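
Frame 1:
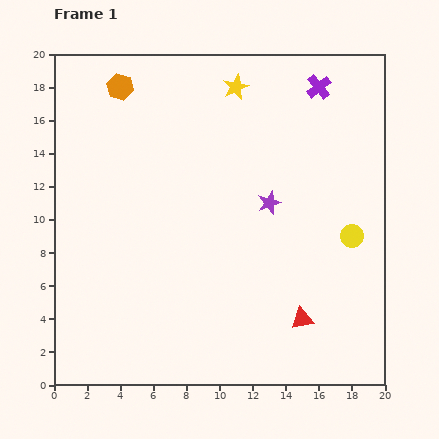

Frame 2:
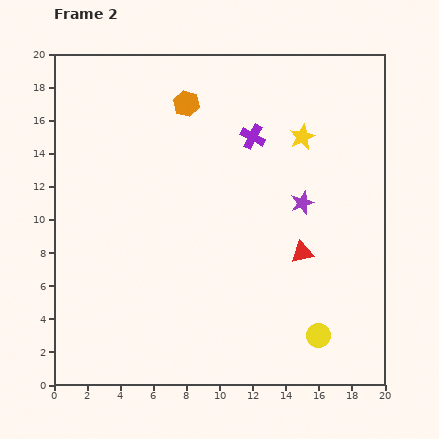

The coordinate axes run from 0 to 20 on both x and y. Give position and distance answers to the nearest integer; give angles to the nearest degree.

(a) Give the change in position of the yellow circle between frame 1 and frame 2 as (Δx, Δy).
(-2, -6)

The yellow circle was at (18, 9) in frame 1 and (16, 3) in frame 2.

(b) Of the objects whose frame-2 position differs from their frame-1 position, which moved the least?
the purple star

(moved 2)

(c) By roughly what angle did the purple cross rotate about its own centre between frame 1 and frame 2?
24° counter-clockwise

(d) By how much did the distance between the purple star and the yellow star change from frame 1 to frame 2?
-3

Distance in frame 1: 7. Distance in frame 2: 4.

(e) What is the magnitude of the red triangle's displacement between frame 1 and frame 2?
4

The red triangle moved from (15, 4) to (15, 8), a distance of √(0² + 4²) ≈ 4.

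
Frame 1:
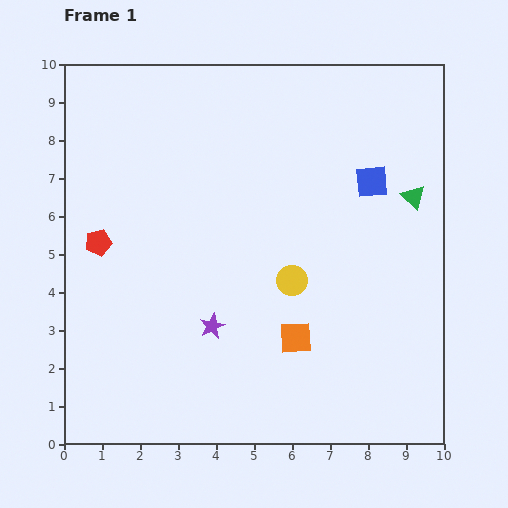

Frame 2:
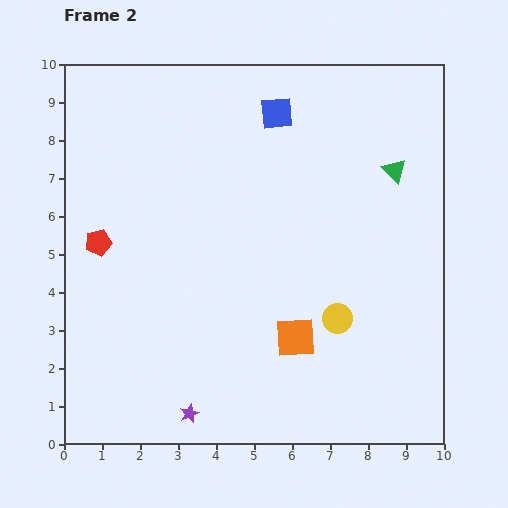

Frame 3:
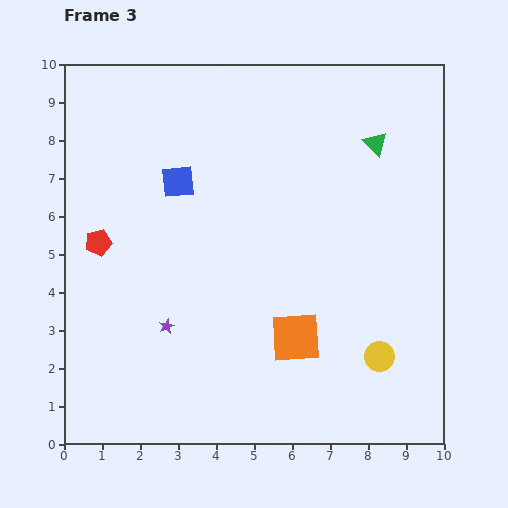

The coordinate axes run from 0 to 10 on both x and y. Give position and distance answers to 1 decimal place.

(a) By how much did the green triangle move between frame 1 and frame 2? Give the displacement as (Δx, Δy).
(-0.5, 0.7)

The green triangle was at (9.2, 6.5) in frame 1 and (8.7, 7.2) in frame 2.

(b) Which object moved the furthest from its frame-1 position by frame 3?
the blue square

(moved 5.1; next 3.0)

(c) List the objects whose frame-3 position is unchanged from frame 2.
the orange square, the red pentagon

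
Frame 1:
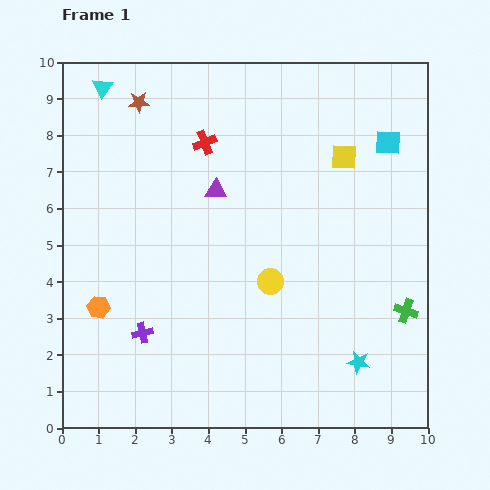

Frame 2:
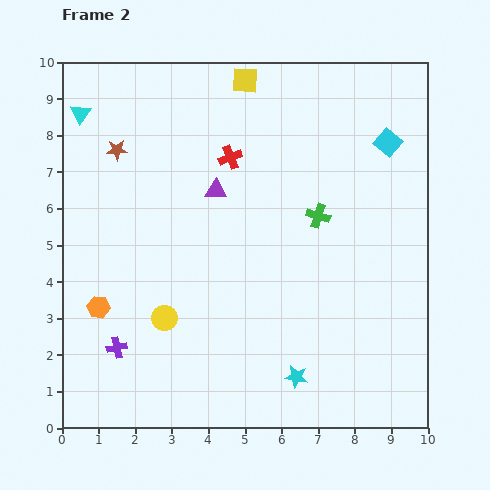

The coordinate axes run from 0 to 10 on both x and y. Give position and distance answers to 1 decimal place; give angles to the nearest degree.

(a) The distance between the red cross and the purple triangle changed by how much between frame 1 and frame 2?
-0.3

Distance in frame 1: 1.3. Distance in frame 2: 1.0.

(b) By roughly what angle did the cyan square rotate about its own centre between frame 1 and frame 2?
37° clockwise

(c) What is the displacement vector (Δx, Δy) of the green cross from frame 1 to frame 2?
(-2.4, 2.6)

The green cross was at (9.4, 3.2) in frame 1 and (7.0, 5.8) in frame 2.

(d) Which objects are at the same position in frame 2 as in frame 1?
the cyan square, the purple triangle, the orange hexagon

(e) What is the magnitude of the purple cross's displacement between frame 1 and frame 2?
0.8

The purple cross moved from (2.2, 2.6) to (1.5, 2.2), a distance of √(0.7² + 0.4²) ≈ 0.8.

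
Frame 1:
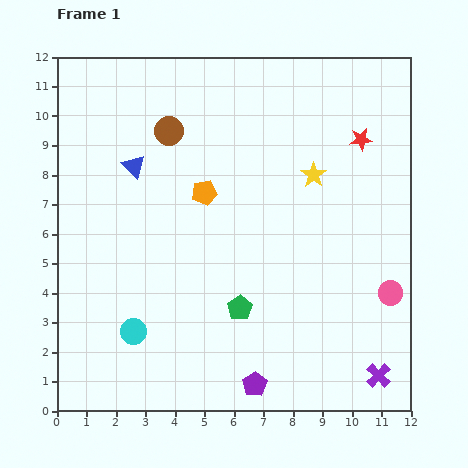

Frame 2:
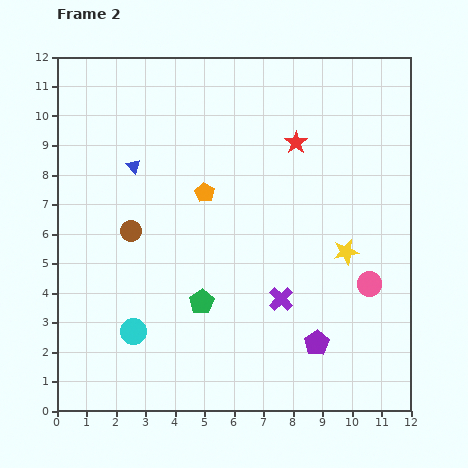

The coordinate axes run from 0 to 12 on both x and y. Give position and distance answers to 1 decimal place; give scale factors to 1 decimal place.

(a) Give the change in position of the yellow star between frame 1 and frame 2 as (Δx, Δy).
(1.1, -2.6)

The yellow star was at (8.7, 8.0) in frame 1 and (9.8, 5.4) in frame 2.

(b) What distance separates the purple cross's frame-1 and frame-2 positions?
4.2

The purple cross moved from (10.9, 1.2) to (7.6, 3.8), a distance of √(3.3² + 2.6²) ≈ 4.2.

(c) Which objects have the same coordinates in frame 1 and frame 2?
the orange pentagon, the cyan circle, the blue triangle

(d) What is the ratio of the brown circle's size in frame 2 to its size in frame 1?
0.7×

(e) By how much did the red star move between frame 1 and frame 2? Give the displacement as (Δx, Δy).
(-2.2, -0.1)

The red star was at (10.3, 9.2) in frame 1 and (8.1, 9.1) in frame 2.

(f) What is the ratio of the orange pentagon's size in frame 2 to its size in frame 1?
0.8×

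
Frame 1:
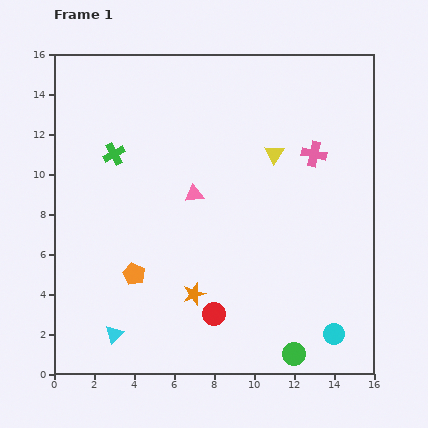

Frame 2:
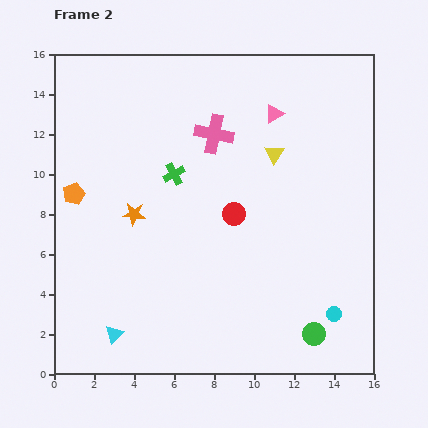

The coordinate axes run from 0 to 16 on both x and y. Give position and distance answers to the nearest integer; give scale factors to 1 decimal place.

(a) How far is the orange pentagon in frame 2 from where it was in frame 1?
5

The orange pentagon moved from (4, 5) to (1, 9), a distance of √(3² + 4²) ≈ 5.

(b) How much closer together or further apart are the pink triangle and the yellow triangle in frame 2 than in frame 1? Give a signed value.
-2

Distance in frame 1: 4. Distance in frame 2: 2.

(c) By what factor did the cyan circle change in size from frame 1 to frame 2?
0.7×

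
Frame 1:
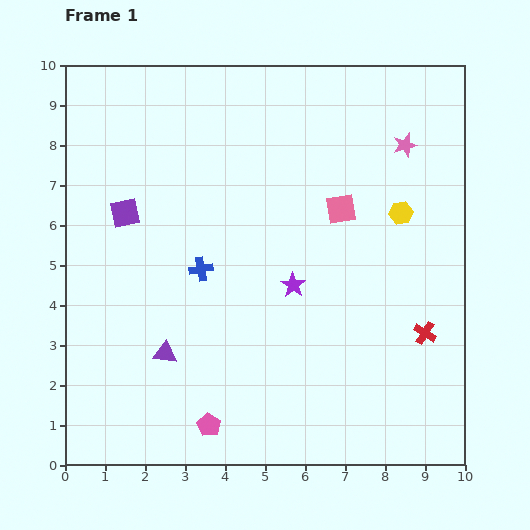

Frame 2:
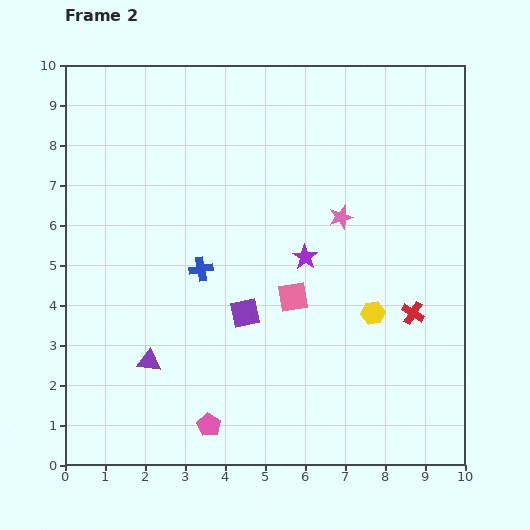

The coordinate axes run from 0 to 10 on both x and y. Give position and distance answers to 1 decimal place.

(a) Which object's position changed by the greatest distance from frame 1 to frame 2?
the purple square

(moved 3.9; next 2.6)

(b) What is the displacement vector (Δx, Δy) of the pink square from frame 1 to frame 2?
(-1.2, -2.2)

The pink square was at (6.9, 6.4) in frame 1 and (5.7, 4.2) in frame 2.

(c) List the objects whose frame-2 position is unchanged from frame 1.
the blue cross, the pink pentagon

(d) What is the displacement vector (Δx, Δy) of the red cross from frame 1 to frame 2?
(-0.3, 0.5)

The red cross was at (9.0, 3.3) in frame 1 and (8.7, 3.8) in frame 2.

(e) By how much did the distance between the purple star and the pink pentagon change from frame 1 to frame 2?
+0.7

Distance in frame 1: 4.1. Distance in frame 2: 4.8.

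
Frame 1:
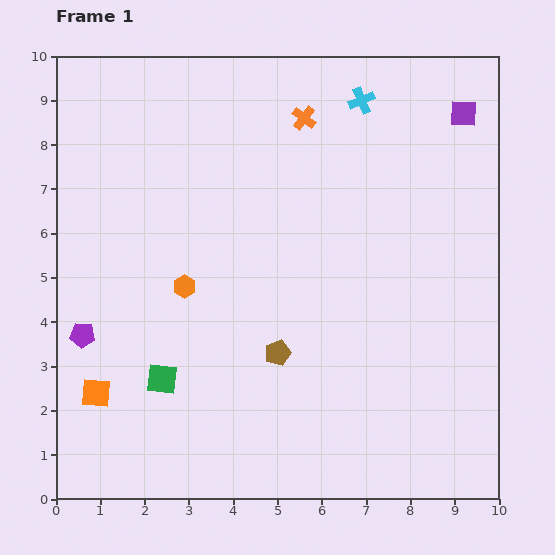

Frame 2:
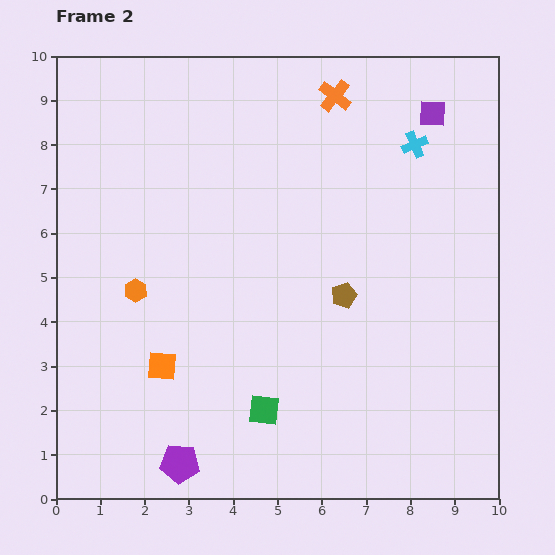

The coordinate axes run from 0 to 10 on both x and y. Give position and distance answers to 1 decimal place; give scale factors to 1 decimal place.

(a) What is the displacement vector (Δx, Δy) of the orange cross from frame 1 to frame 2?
(0.7, 0.5)

The orange cross was at (5.6, 8.6) in frame 1 and (6.3, 9.1) in frame 2.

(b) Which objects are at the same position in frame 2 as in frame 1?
none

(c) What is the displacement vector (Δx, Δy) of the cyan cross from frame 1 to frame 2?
(1.2, -1.0)

The cyan cross was at (6.9, 9.0) in frame 1 and (8.1, 8.0) in frame 2.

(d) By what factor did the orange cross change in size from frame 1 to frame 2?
1.4×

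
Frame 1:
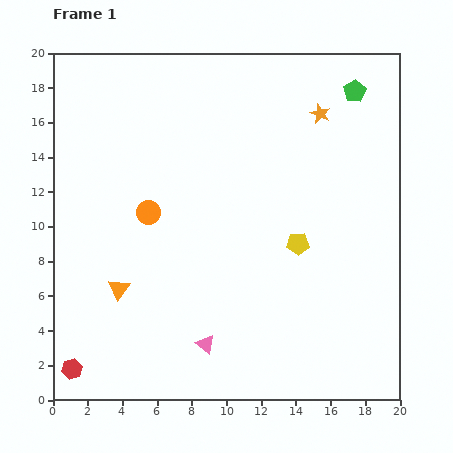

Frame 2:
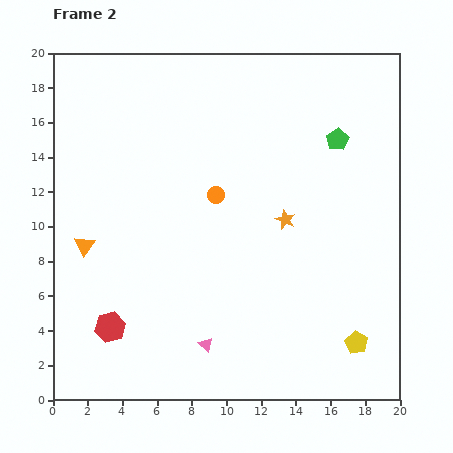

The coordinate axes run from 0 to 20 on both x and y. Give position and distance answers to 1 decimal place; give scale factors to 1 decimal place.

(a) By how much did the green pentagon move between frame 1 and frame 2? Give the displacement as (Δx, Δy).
(-1.0, -2.8)

The green pentagon was at (17.4, 17.8) in frame 1 and (16.4, 15.0) in frame 2.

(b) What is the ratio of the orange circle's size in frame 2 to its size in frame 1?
0.7×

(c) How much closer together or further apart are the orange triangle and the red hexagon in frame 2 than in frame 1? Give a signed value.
-0.4

Distance in frame 1: 5.3. Distance in frame 2: 4.9.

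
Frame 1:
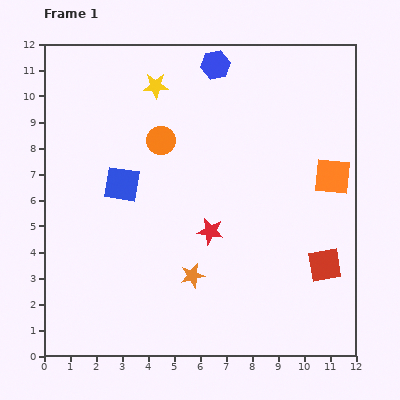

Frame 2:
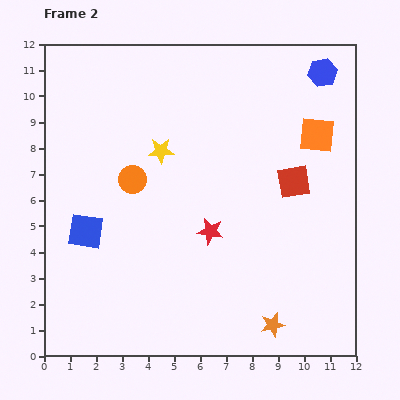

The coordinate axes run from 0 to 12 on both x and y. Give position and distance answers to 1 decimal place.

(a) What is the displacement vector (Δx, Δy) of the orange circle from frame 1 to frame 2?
(-1.1, -1.5)

The orange circle was at (4.5, 8.3) in frame 1 and (3.4, 6.8) in frame 2.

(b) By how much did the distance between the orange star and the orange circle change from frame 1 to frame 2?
+2.5

Distance in frame 1: 5.3. Distance in frame 2: 7.8.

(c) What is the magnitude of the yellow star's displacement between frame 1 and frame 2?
2.5

The yellow star moved from (4.3, 10.4) to (4.5, 7.9), a distance of √(0.2² + 2.5²) ≈ 2.5.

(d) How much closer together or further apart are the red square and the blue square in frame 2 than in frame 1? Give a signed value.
-0.2

Distance in frame 1: 8.4. Distance in frame 2: 8.2.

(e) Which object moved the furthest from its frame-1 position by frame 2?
the blue hexagon

(moved 4.1; next 3.6)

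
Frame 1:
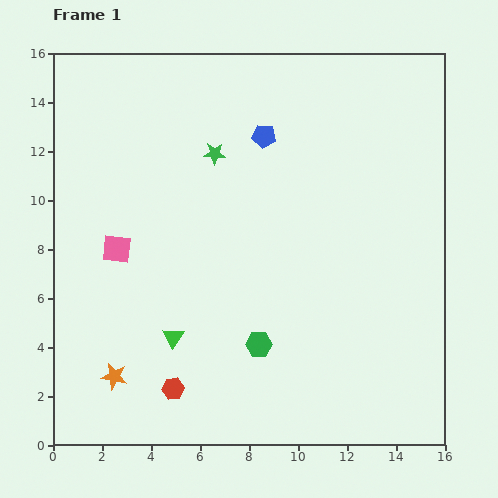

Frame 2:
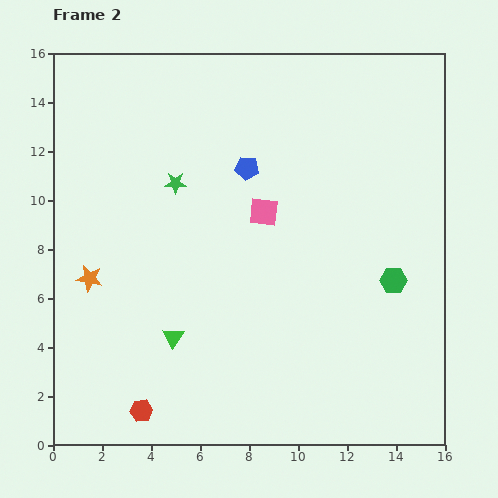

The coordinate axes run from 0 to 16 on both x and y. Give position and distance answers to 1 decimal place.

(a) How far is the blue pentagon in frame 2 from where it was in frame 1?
1.5

The blue pentagon moved from (8.6, 12.6) to (7.9, 11.3), a distance of √(0.7² + 1.3²) ≈ 1.5.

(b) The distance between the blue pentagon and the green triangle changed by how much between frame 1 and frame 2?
-1.5

Distance in frame 1: 9.0. Distance in frame 2: 7.5.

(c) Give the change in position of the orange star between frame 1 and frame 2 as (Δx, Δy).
(-1.0, 4.0)

The orange star was at (2.5, 2.8) in frame 1 and (1.5, 6.8) in frame 2.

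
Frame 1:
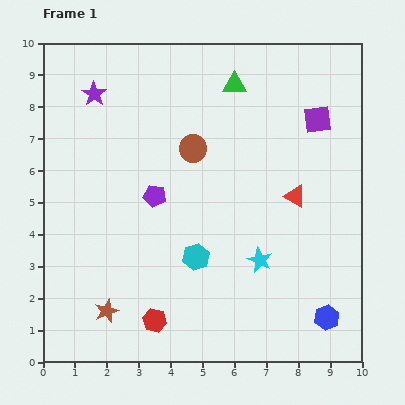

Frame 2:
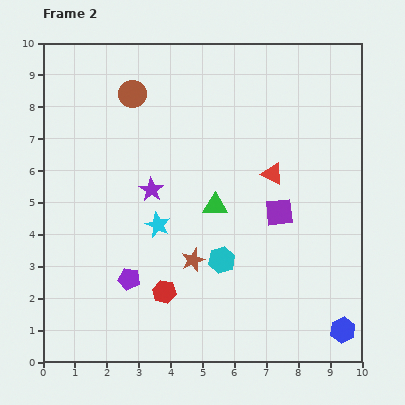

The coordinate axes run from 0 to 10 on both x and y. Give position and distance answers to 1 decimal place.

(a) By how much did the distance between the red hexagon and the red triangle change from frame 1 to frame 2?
-0.9

Distance in frame 1: 5.9. Distance in frame 2: 5.0.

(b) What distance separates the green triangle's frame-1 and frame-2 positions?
3.8

The green triangle moved from (6.0, 8.7) to (5.4, 4.9), a distance of √(0.6² + 3.8²) ≈ 3.8.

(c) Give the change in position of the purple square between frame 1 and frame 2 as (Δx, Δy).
(-1.2, -2.9)

The purple square was at (8.6, 7.6) in frame 1 and (7.4, 4.7) in frame 2.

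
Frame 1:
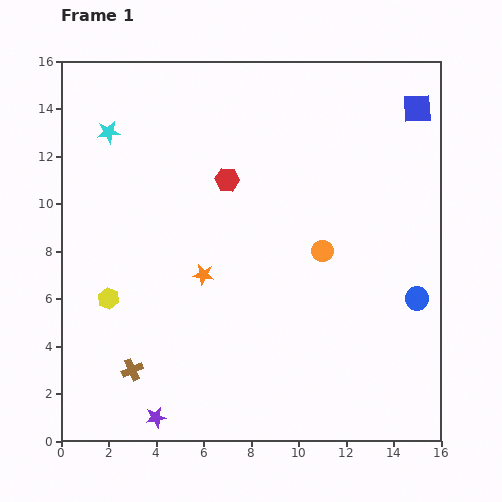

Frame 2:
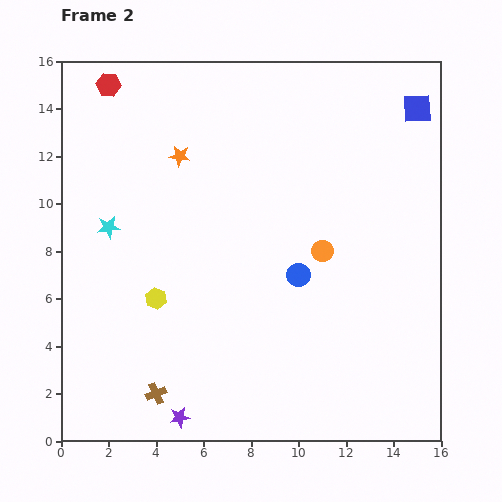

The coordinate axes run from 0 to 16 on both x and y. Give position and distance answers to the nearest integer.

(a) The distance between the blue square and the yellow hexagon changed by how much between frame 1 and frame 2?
-1

Distance in frame 1: 15. Distance in frame 2: 14.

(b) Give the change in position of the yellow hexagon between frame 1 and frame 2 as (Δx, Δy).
(2, 0)

The yellow hexagon was at (2, 6) in frame 1 and (4, 6) in frame 2.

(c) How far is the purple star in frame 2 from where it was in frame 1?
1

The purple star moved from (4, 1) to (5, 1), a distance of √(1² + 0²) ≈ 1.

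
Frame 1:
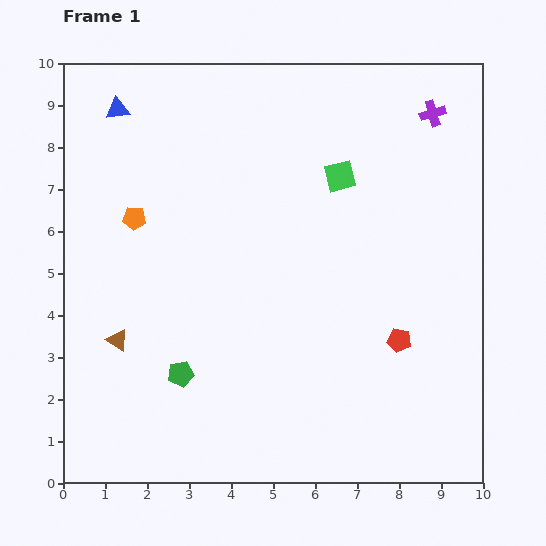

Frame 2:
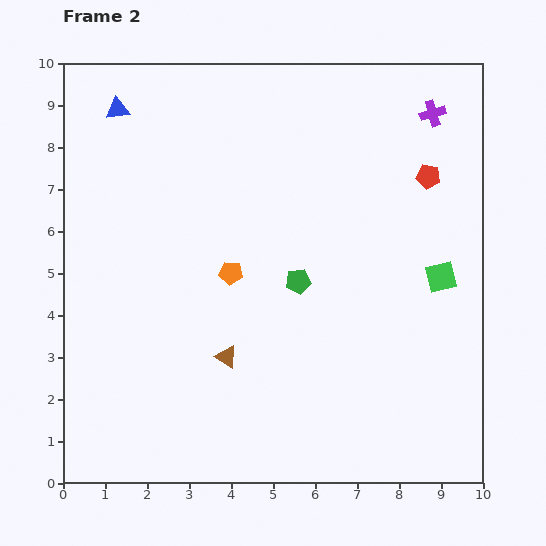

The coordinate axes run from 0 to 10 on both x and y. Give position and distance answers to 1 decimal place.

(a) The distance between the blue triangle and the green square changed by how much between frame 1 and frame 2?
+3.2

Distance in frame 1: 5.5. Distance in frame 2: 8.7.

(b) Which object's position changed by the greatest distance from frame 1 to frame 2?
the red pentagon

(moved 4.0; next 3.6)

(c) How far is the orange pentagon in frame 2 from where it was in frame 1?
2.6

The orange pentagon moved from (1.7, 6.3) to (4.0, 5.0), a distance of √(2.3² + 1.3²) ≈ 2.6.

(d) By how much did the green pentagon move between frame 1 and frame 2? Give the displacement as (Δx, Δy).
(2.8, 2.2)

The green pentagon was at (2.8, 2.6) in frame 1 and (5.6, 4.8) in frame 2.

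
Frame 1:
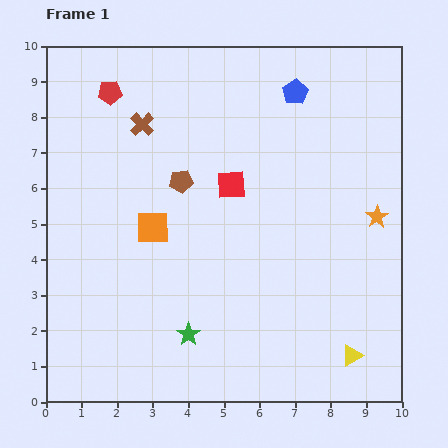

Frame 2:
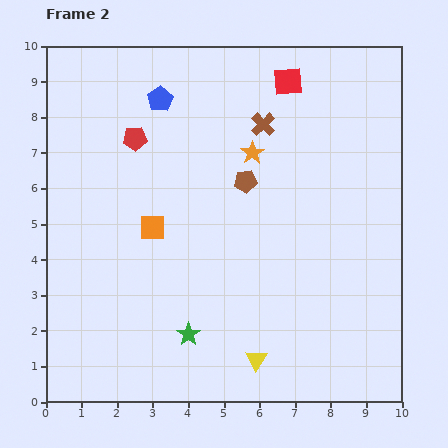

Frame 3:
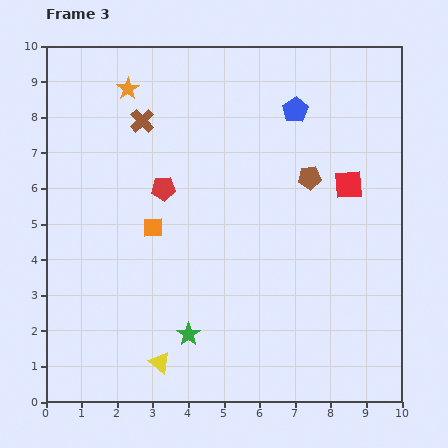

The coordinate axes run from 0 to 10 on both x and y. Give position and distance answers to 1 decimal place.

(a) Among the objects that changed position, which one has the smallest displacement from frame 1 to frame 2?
the red pentagon

(moved 1.5)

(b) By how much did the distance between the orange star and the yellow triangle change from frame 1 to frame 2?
+1.8

Distance in frame 1: 4.0. Distance in frame 2: 5.8.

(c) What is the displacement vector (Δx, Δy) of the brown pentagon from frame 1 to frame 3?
(3.6, 0.1)

The brown pentagon was at (3.8, 6.2) in frame 1 and (7.4, 6.3) in frame 3.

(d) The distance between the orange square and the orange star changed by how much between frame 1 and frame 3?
-2.3

Distance in frame 1: 6.3. Distance in frame 3: 4.0.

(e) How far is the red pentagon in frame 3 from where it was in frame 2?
1.6

The red pentagon moved from (2.5, 7.4) to (3.3, 6.0), a distance of √(0.8² + 1.4²) ≈ 1.6.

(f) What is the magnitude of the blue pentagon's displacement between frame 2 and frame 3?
3.8

The blue pentagon moved from (3.2, 8.5) to (7.0, 8.2), a distance of √(3.8² + 0.3²) ≈ 3.8.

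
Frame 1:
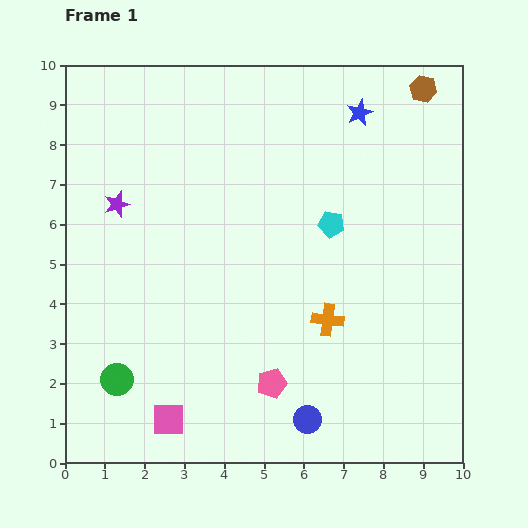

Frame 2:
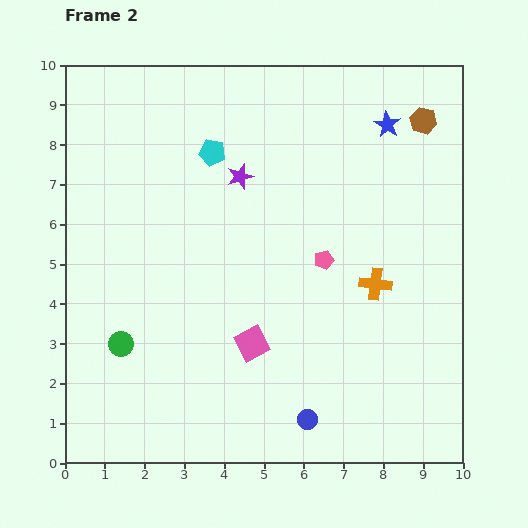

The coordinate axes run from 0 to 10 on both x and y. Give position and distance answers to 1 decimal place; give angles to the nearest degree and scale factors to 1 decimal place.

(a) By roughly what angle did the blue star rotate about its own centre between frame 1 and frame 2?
18° counter-clockwise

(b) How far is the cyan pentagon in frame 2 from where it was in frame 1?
3.5

The cyan pentagon moved from (6.7, 6.0) to (3.7, 7.8), a distance of √(3.0² + 1.8²) ≈ 3.5.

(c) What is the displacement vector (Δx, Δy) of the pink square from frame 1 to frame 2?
(2.1, 1.9)

The pink square was at (2.6, 1.1) in frame 1 and (4.7, 3.0) in frame 2.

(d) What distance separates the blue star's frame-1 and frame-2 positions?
0.8

The blue star moved from (7.4, 8.8) to (8.1, 8.5), a distance of √(0.7² + 0.3²) ≈ 0.8.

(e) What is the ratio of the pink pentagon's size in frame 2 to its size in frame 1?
0.6×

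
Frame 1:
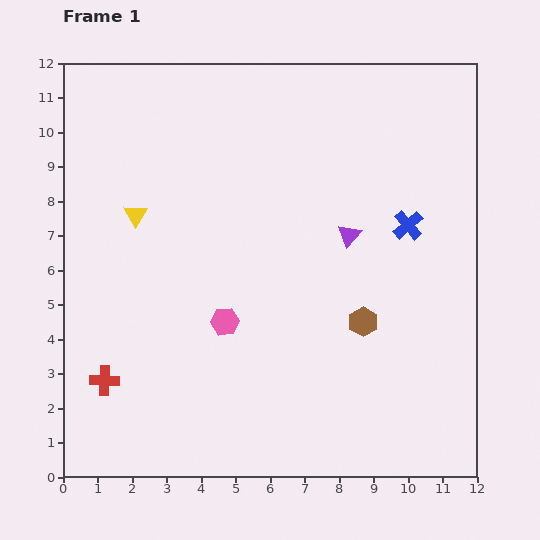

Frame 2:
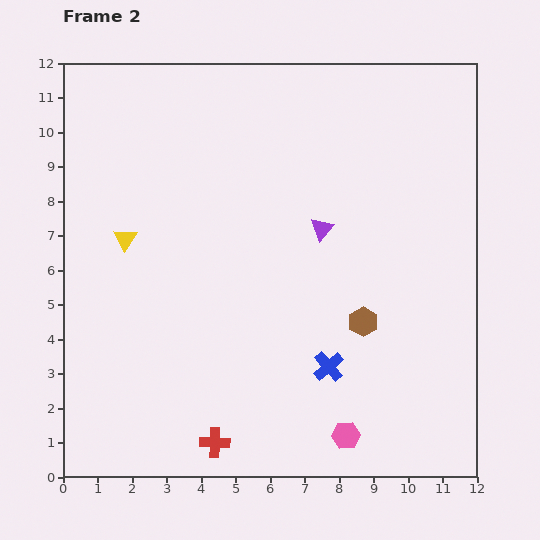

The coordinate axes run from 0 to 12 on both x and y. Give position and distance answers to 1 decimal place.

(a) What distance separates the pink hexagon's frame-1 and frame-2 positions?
4.8

The pink hexagon moved from (4.7, 4.5) to (8.2, 1.2), a distance of √(3.5² + 3.3²) ≈ 4.8.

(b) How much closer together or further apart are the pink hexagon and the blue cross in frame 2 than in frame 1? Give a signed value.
-3.9

Distance in frame 1: 6.0. Distance in frame 2: 2.1.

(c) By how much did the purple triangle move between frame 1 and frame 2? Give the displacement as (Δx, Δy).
(-0.8, 0.2)

The purple triangle was at (8.3, 7.0) in frame 1 and (7.5, 7.2) in frame 2.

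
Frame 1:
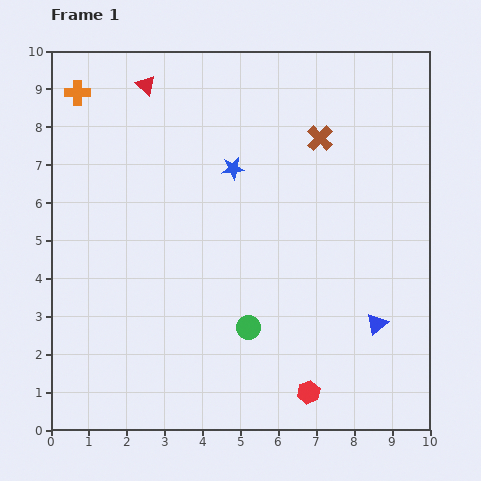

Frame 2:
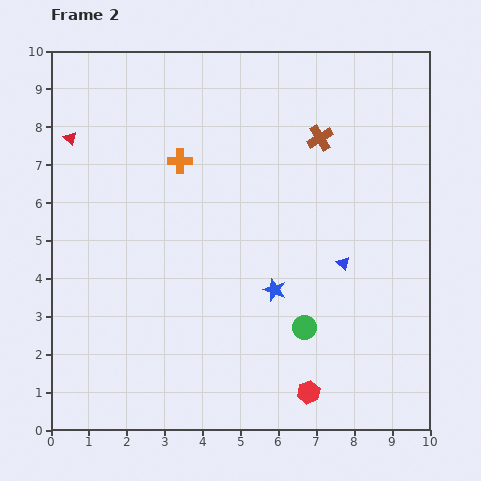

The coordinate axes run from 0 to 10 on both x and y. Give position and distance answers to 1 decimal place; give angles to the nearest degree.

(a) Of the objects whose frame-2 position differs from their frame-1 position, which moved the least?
the green circle

(moved 1.5)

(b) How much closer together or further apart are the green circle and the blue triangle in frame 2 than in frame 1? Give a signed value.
-1.4

Distance in frame 1: 3.4. Distance in frame 2: 2.0.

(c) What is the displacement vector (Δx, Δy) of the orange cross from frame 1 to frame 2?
(2.7, -1.8)

The orange cross was at (0.7, 8.9) in frame 1 and (3.4, 7.1) in frame 2.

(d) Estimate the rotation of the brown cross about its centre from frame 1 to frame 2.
15° clockwise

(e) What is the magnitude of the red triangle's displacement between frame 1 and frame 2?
2.4

The red triangle moved from (2.5, 9.1) to (0.5, 7.7), a distance of √(2.0² + 1.4²) ≈ 2.4.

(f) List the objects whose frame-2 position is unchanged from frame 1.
the red hexagon, the brown cross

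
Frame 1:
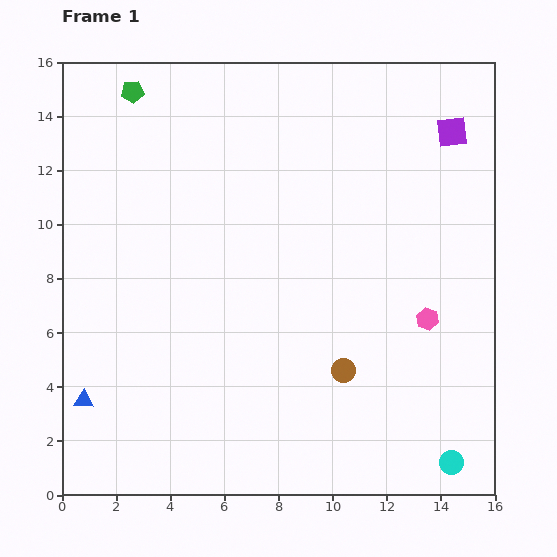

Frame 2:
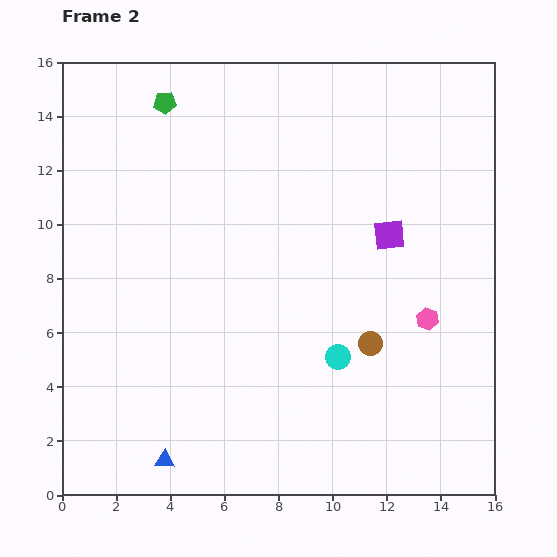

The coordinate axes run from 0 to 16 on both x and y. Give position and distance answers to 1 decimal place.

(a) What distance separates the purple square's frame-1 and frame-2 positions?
4.4

The purple square moved from (14.4, 13.4) to (12.1, 9.6), a distance of √(2.3² + 3.8²) ≈ 4.4.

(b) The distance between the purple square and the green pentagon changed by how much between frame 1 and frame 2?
-2.3

Distance in frame 1: 11.9. Distance in frame 2: 9.6.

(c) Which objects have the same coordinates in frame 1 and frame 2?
the pink hexagon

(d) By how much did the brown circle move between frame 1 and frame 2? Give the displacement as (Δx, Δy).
(1.0, 1.0)

The brown circle was at (10.4, 4.6) in frame 1 and (11.4, 5.6) in frame 2.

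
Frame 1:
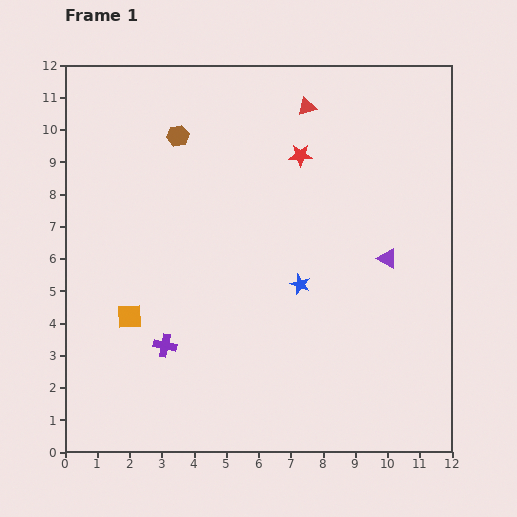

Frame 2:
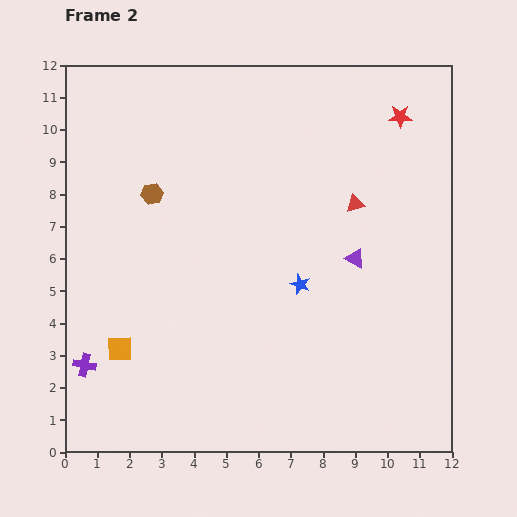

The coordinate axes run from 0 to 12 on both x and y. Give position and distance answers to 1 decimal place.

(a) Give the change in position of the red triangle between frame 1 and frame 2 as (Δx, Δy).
(1.5, -3.0)

The red triangle was at (7.5, 10.7) in frame 1 and (9.0, 7.7) in frame 2.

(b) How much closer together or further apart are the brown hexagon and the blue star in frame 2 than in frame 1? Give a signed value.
-0.6

Distance in frame 1: 6.0. Distance in frame 2: 5.4.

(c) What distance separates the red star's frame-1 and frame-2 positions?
3.3

The red star moved from (7.3, 9.2) to (10.4, 10.4), a distance of √(3.1² + 1.2²) ≈ 3.3.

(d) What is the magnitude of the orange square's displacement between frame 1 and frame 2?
1.0

The orange square moved from (2.0, 4.2) to (1.7, 3.2), a distance of √(0.3² + 1.0²) ≈ 1.0.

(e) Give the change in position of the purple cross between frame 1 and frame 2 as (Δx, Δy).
(-2.5, -0.6)

The purple cross was at (3.1, 3.3) in frame 1 and (0.6, 2.7) in frame 2.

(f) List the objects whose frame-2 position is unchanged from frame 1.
the blue star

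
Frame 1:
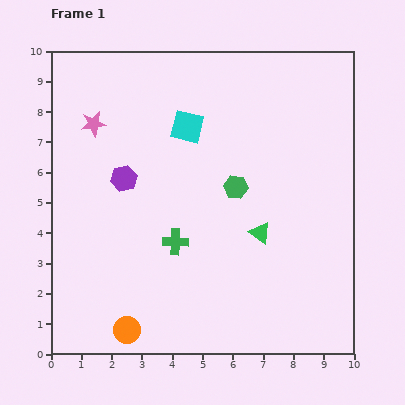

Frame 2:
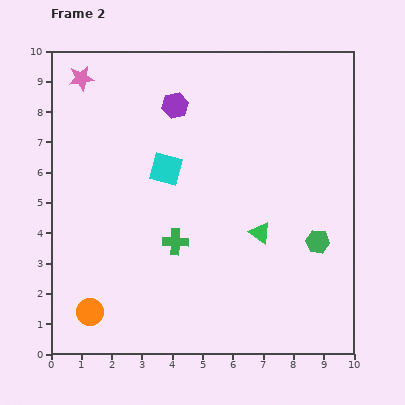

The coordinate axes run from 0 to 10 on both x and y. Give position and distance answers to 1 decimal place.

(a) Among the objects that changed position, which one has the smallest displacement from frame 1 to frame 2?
the orange circle

(moved 1.3)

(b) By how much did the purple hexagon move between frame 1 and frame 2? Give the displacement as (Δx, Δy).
(1.7, 2.4)

The purple hexagon was at (2.4, 5.8) in frame 1 and (4.1, 8.2) in frame 2.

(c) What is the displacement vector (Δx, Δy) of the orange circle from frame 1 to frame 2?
(-1.2, 0.6)

The orange circle was at (2.5, 0.8) in frame 1 and (1.3, 1.4) in frame 2.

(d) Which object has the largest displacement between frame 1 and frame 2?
the green hexagon

(moved 3.2; next 2.9)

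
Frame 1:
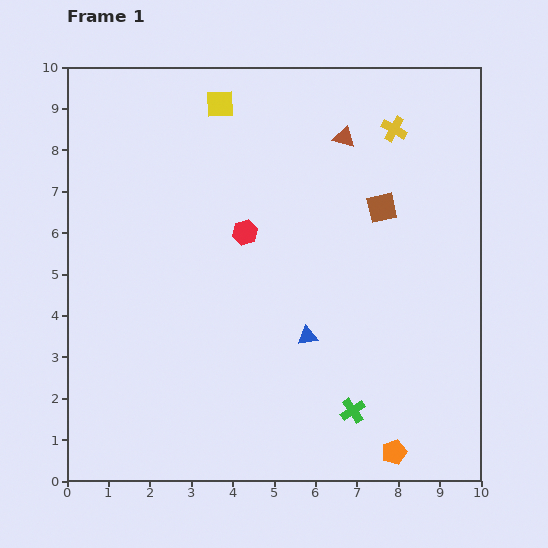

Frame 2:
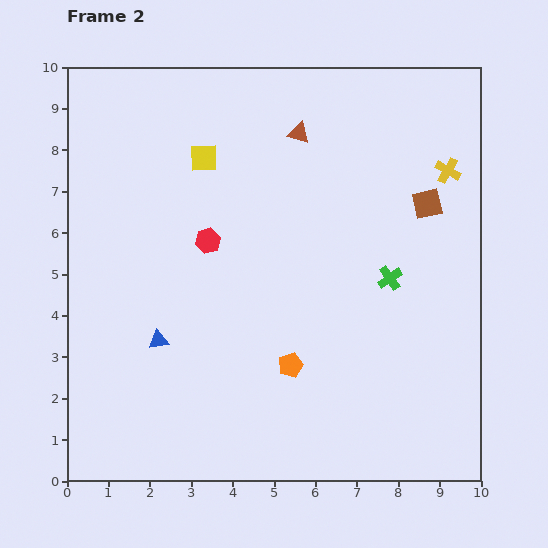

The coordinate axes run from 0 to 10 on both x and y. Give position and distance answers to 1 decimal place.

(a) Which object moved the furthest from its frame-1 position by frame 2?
the blue triangle

(moved 3.6; next 3.3)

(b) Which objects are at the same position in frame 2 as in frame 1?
none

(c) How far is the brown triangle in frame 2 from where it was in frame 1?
1.1

The brown triangle moved from (6.7, 8.3) to (5.6, 8.4), a distance of √(1.1² + 0.1²) ≈ 1.1.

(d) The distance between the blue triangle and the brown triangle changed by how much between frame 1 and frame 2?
+1.1

Distance in frame 1: 4.9. Distance in frame 2: 6.0.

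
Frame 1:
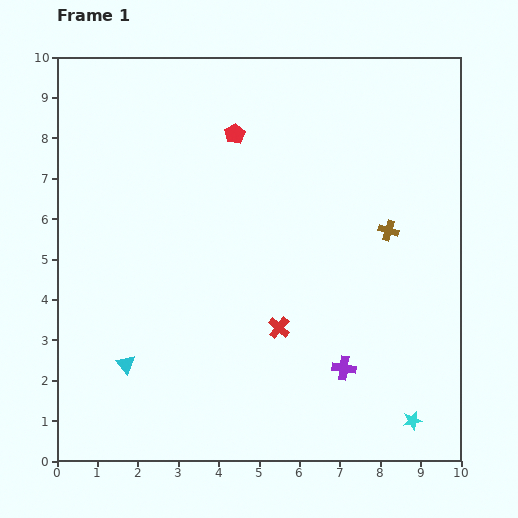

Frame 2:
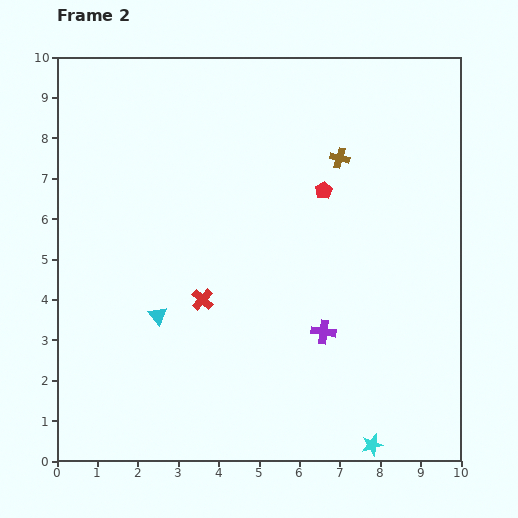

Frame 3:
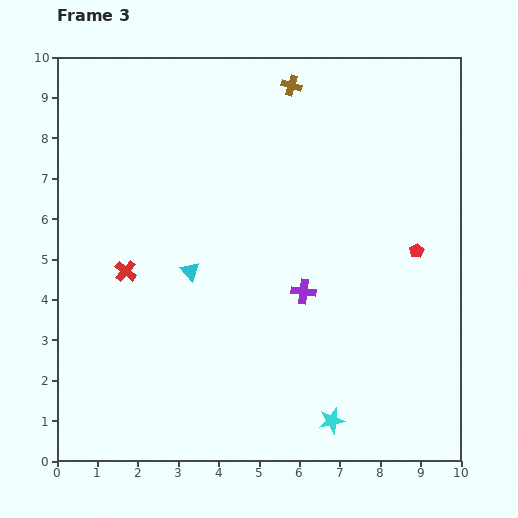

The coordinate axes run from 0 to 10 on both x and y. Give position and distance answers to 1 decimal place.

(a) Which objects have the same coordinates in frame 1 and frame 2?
none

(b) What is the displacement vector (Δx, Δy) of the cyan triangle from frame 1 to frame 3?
(1.6, 2.3)

The cyan triangle was at (1.7, 2.4) in frame 1 and (3.3, 4.7) in frame 3.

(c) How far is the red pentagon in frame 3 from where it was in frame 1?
5.4

The red pentagon moved from (4.4, 8.1) to (8.9, 5.2), a distance of √(4.5² + 2.9²) ≈ 5.4.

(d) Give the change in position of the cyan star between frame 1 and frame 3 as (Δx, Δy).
(-2.0, 0.0)

The cyan star was at (8.8, 1.0) in frame 1 and (6.8, 1.0) in frame 3.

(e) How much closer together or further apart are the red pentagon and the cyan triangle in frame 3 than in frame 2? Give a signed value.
+0.5

Distance in frame 2: 5.1. Distance in frame 3: 5.6.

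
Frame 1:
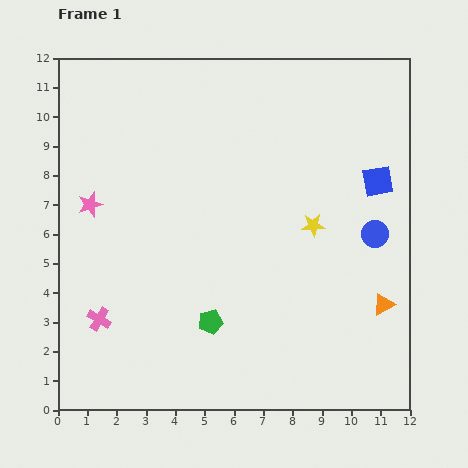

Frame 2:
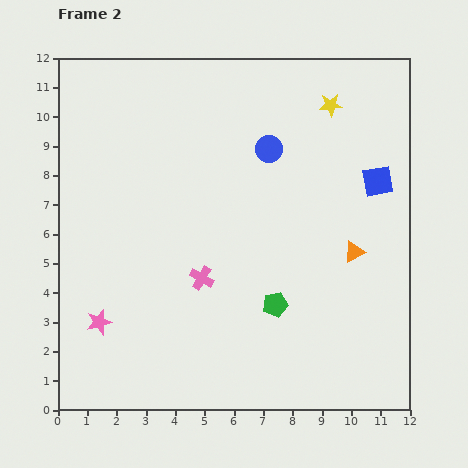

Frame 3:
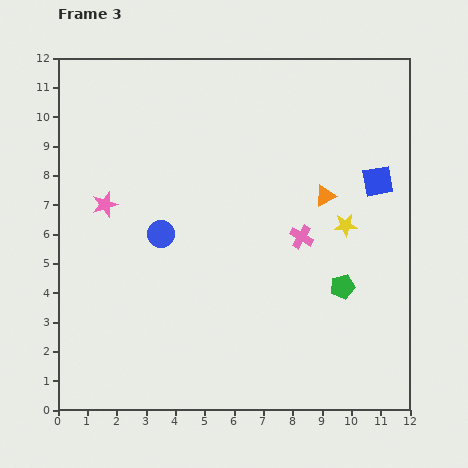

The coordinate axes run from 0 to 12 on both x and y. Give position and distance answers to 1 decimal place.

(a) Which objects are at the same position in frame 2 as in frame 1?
the blue square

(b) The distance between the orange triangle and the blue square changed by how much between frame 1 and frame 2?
-1.7

Distance in frame 1: 4.2. Distance in frame 2: 2.5.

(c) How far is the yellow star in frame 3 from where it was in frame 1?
1.1

The yellow star moved from (8.7, 6.3) to (9.8, 6.3), a distance of √(1.1² + 0.0²) ≈ 1.1.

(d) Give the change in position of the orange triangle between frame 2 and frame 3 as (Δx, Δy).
(-1.0, 1.9)

The orange triangle was at (10.1, 5.4) in frame 2 and (9.1, 7.3) in frame 3.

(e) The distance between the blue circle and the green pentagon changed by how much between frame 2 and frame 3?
+1.2

Distance in frame 2: 5.3. Distance in frame 3: 6.5.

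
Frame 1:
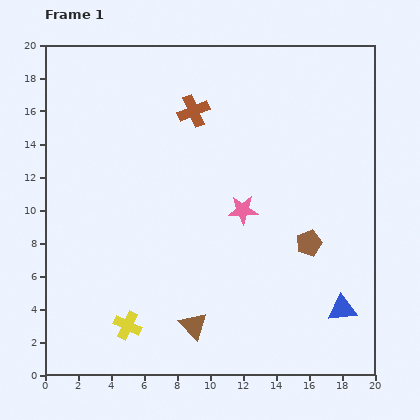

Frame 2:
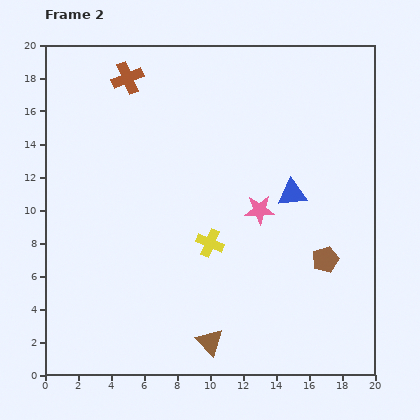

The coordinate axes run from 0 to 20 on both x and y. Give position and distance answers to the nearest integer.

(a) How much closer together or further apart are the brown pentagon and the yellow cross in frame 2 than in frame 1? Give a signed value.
-5

Distance in frame 1: 12. Distance in frame 2: 7.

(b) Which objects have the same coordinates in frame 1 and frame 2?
none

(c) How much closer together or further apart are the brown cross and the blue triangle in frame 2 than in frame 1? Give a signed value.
-3

Distance in frame 1: 15. Distance in frame 2: 12.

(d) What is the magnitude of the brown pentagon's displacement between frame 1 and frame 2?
1

The brown pentagon moved from (16, 8) to (17, 7), a distance of √(1² + 1²) ≈ 1.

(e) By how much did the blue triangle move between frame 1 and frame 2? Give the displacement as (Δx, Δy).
(-3, 7)

The blue triangle was at (18, 4) in frame 1 and (15, 11) in frame 2.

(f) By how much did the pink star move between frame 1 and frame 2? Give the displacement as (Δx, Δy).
(1, 0)

The pink star was at (12, 10) in frame 1 and (13, 10) in frame 2.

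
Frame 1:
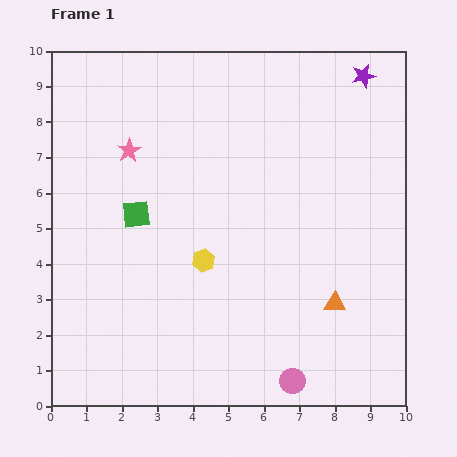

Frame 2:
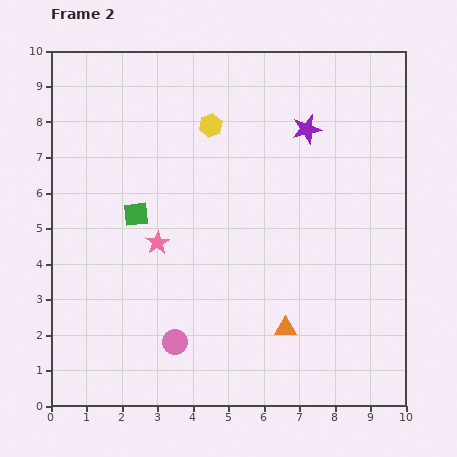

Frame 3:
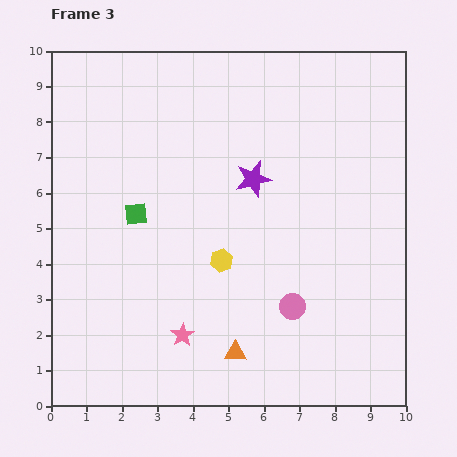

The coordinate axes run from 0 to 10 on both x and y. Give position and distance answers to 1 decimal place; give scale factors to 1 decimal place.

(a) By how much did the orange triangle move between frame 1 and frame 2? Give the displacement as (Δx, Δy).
(-1.4, -0.7)

The orange triangle was at (8.0, 2.9) in frame 1 and (6.6, 2.2) in frame 2.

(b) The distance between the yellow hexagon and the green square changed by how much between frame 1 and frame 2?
+1.0

Distance in frame 1: 2.3. Distance in frame 2: 3.3.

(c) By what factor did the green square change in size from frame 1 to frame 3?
0.8×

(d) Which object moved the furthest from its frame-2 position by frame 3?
the yellow hexagon

(moved 3.8; next 3.4)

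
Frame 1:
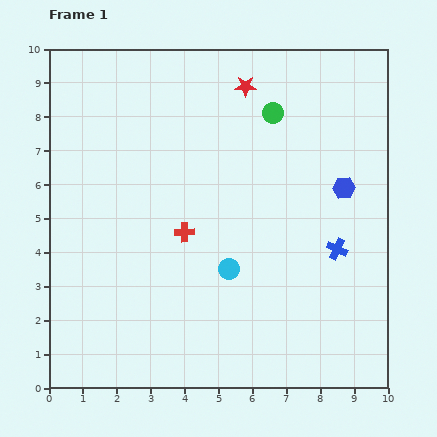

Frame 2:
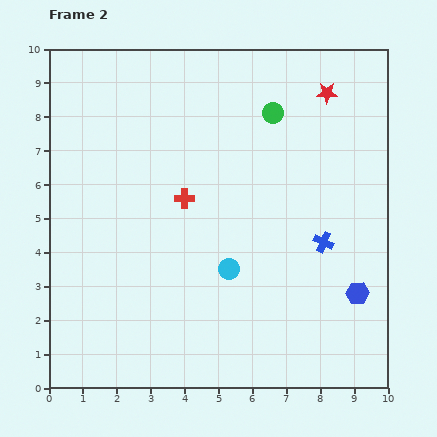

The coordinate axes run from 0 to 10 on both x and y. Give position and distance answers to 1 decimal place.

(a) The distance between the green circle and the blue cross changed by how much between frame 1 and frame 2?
-0.3

Distance in frame 1: 4.4. Distance in frame 2: 4.1.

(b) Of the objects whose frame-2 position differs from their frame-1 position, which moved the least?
the blue cross

(moved 0.4)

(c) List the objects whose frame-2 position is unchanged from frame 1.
the green circle, the cyan circle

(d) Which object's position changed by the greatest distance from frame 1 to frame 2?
the blue hexagon

(moved 3.1; next 2.4)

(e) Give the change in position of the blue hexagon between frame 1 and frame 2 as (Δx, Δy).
(0.4, -3.1)

The blue hexagon was at (8.7, 5.9) in frame 1 and (9.1, 2.8) in frame 2.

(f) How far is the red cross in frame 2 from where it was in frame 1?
1.0

The red cross moved from (4.0, 4.6) to (4.0, 5.6), a distance of √(0.0² + 1.0²) ≈ 1.0.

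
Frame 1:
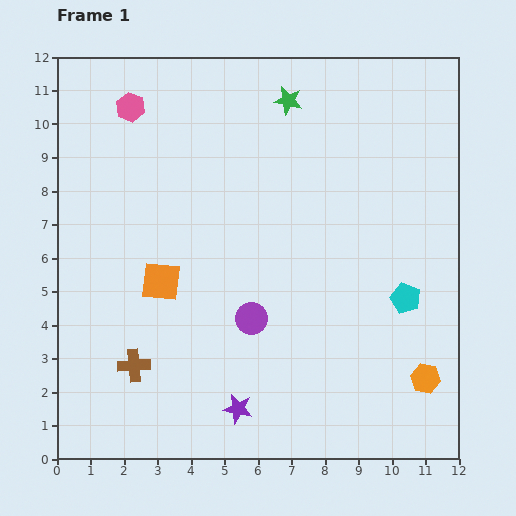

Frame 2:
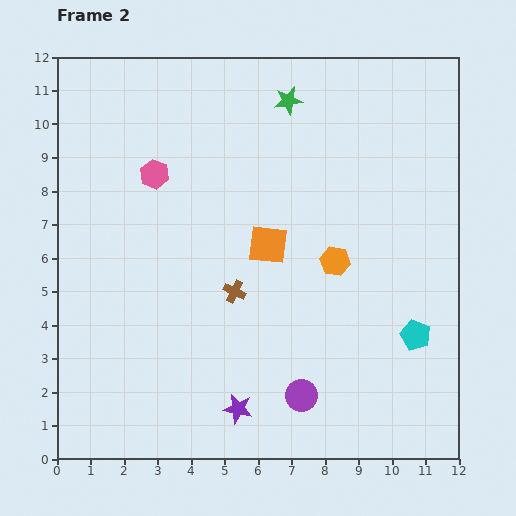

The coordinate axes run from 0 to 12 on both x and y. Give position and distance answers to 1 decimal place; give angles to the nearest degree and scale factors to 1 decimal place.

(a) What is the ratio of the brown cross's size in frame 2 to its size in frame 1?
0.7×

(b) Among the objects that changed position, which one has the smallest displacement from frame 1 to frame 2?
the cyan pentagon

(moved 1.1)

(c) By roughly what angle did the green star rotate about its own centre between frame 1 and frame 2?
22° counter-clockwise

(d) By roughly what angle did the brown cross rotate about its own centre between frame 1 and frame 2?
31° clockwise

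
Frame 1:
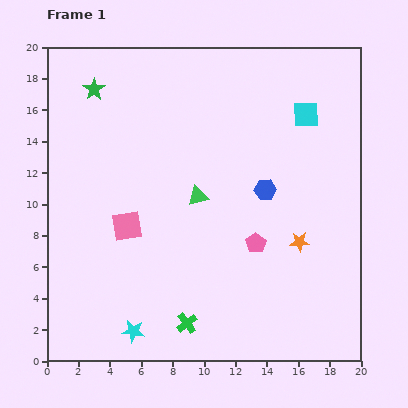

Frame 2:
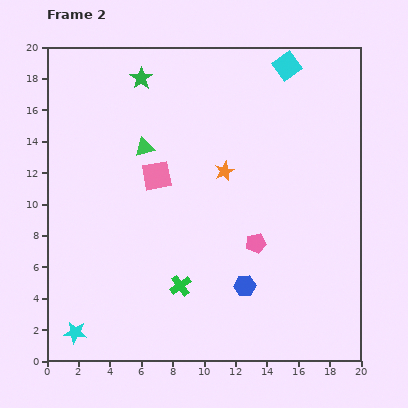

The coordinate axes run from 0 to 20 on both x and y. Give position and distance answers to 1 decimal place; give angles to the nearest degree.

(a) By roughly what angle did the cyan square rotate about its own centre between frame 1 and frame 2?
35° counter-clockwise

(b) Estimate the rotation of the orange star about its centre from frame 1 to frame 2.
22° counter-clockwise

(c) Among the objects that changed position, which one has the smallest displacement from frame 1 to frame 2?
the green cross

(moved 2.4)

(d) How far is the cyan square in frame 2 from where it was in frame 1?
3.3

The cyan square moved from (16.5, 15.7) to (15.3, 18.8), a distance of √(1.2² + 3.1²) ≈ 3.3.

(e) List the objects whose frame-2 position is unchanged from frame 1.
the pink pentagon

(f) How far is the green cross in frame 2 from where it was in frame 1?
2.4

The green cross moved from (8.9, 2.4) to (8.5, 4.8), a distance of √(0.4² + 2.4²) ≈ 2.4.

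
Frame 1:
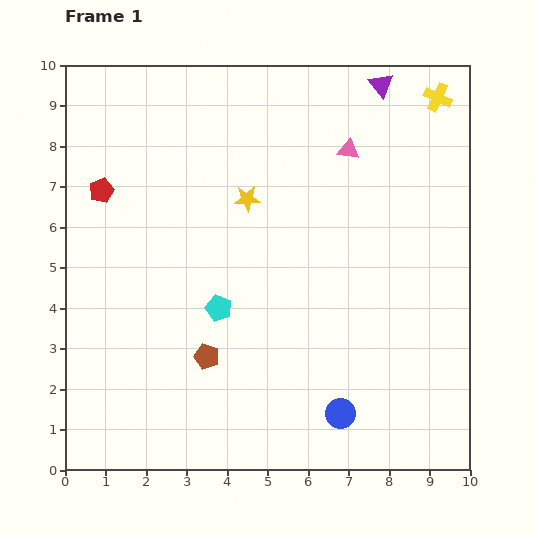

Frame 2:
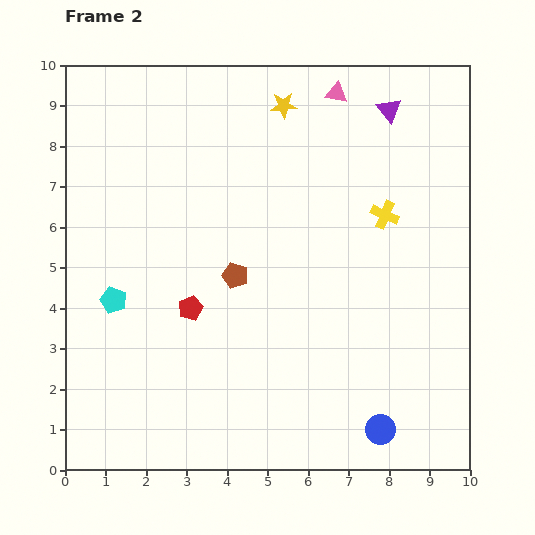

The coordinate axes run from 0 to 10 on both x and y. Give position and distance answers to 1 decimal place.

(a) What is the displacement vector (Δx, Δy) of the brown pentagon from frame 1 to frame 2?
(0.7, 2.0)

The brown pentagon was at (3.5, 2.8) in frame 1 and (4.2, 4.8) in frame 2.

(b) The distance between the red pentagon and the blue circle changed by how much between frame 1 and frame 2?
-2.5

Distance in frame 1: 8.1. Distance in frame 2: 5.6.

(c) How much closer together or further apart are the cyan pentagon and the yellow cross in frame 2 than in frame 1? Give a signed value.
-0.5

Distance in frame 1: 7.5. Distance in frame 2: 7.0.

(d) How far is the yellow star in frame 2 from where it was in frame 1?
2.5

The yellow star moved from (4.5, 6.7) to (5.4, 9.0), a distance of √(0.9² + 2.3²) ≈ 2.5.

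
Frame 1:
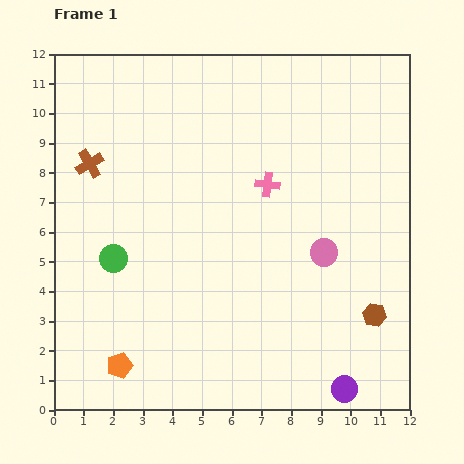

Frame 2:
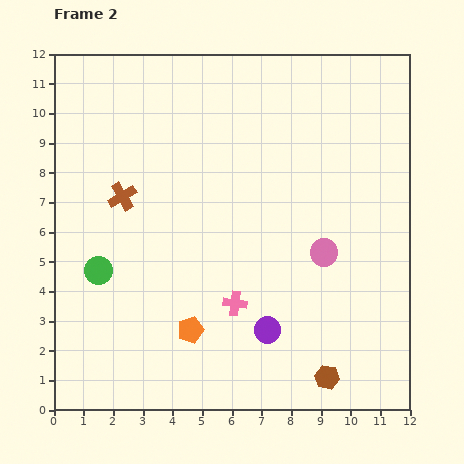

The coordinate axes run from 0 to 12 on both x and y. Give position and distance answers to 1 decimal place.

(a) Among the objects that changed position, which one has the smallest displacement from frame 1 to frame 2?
the green circle

(moved 0.6)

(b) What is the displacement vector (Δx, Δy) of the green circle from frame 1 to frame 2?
(-0.5, -0.4)

The green circle was at (2.0, 5.1) in frame 1 and (1.5, 4.7) in frame 2.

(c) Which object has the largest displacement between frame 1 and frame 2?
the pink cross

(moved 4.1; next 3.3)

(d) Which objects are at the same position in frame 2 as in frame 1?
the pink circle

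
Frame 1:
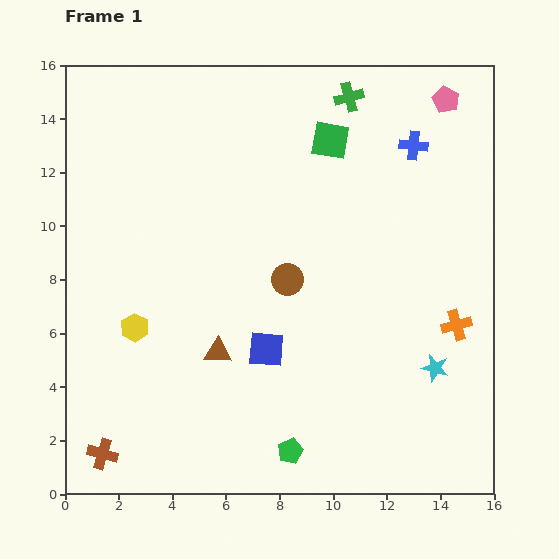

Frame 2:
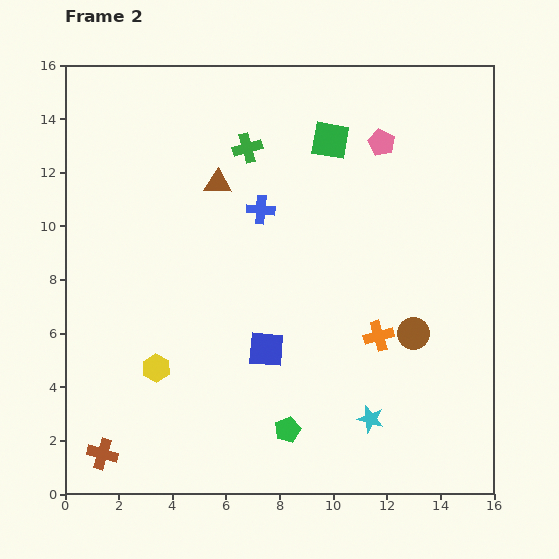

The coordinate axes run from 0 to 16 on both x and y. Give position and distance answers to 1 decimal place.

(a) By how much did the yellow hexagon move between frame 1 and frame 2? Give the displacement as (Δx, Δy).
(0.8, -1.5)

The yellow hexagon was at (2.6, 6.2) in frame 1 and (3.4, 4.7) in frame 2.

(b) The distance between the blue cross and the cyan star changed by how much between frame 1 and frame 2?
+0.5

Distance in frame 1: 8.3. Distance in frame 2: 8.8.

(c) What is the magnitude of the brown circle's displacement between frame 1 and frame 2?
5.1

The brown circle moved from (8.3, 8.0) to (13.0, 6.0), a distance of √(4.7² + 2.0²) ≈ 5.1.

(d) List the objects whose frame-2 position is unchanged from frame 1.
the blue square, the green square, the brown cross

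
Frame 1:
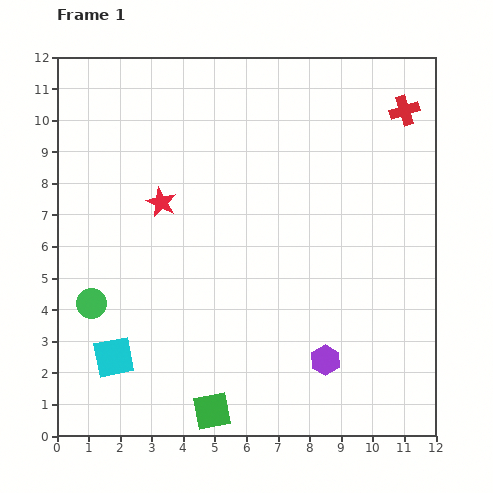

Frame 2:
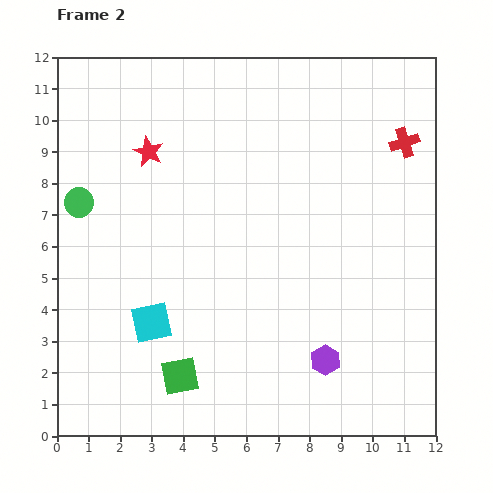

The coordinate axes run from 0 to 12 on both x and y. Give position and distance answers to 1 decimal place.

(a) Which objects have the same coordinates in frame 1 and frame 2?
the purple hexagon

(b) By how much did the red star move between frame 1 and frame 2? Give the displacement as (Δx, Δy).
(-0.4, 1.6)

The red star was at (3.3, 7.4) in frame 1 and (2.9, 9.0) in frame 2.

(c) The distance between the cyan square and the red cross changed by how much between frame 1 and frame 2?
-2.3

Distance in frame 1: 12.1. Distance in frame 2: 9.8.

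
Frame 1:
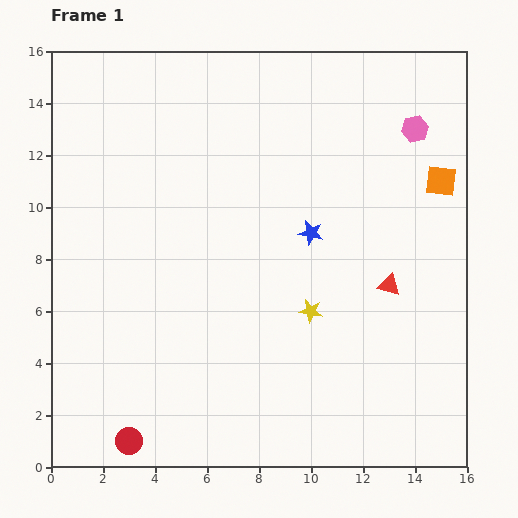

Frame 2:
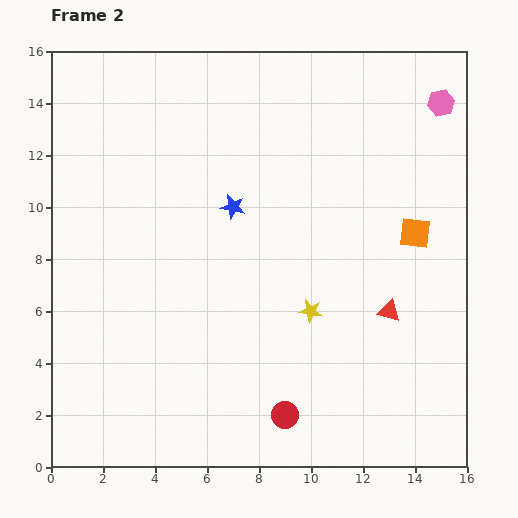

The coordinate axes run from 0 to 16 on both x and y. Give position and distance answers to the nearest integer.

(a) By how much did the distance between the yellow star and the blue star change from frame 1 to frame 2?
+2

Distance in frame 1: 3. Distance in frame 2: 5.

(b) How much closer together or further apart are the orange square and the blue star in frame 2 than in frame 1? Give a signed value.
+2

Distance in frame 1: 5. Distance in frame 2: 7.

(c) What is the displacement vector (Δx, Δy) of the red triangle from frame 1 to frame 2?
(0, -1)

The red triangle was at (13, 7) in frame 1 and (13, 6) in frame 2.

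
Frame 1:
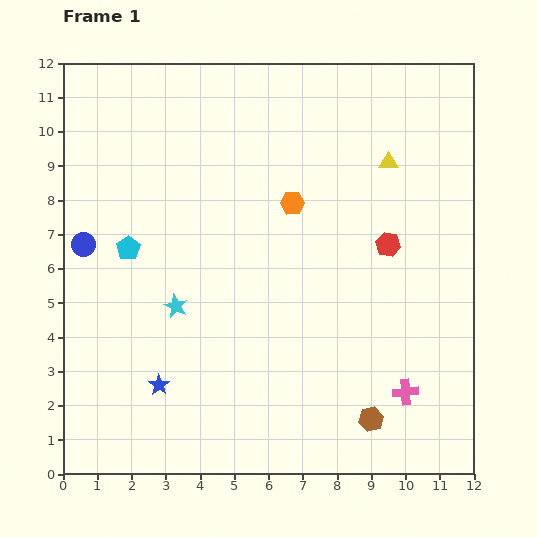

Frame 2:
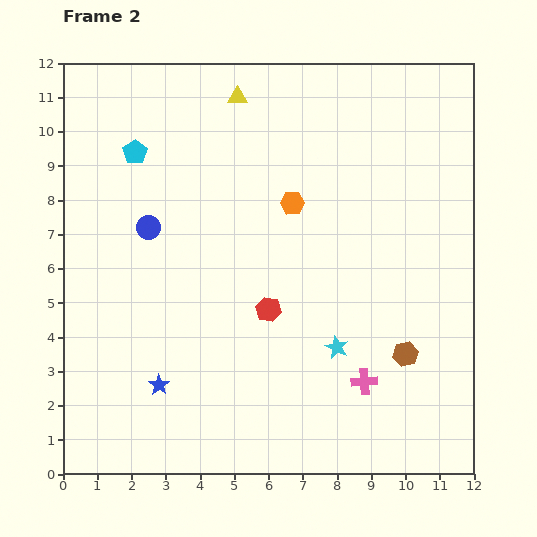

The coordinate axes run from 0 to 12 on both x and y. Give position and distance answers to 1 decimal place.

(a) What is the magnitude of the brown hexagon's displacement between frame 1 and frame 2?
2.1

The brown hexagon moved from (9.0, 1.6) to (10.0, 3.5), a distance of √(1.0² + 1.9²) ≈ 2.1.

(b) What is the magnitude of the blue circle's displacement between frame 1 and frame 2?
2.0

The blue circle moved from (0.6, 6.7) to (2.5, 7.2), a distance of √(1.9² + 0.5²) ≈ 2.0.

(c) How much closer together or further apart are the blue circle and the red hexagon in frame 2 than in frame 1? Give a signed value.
-4.7

Distance in frame 1: 8.9. Distance in frame 2: 4.2.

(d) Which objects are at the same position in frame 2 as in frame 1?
the blue star, the orange hexagon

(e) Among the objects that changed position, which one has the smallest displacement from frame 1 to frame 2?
the pink cross

(moved 1.2)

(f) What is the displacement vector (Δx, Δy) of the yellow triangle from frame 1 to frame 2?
(-4.4, 1.9)

The yellow triangle was at (9.5, 9.1) in frame 1 and (5.1, 11.0) in frame 2.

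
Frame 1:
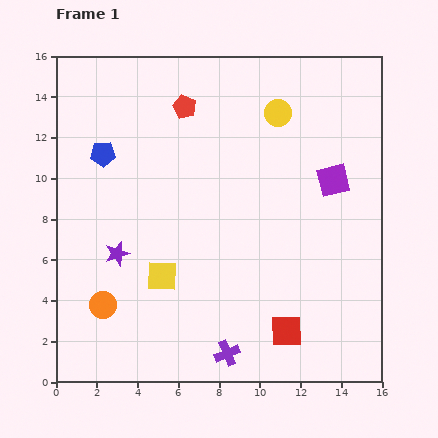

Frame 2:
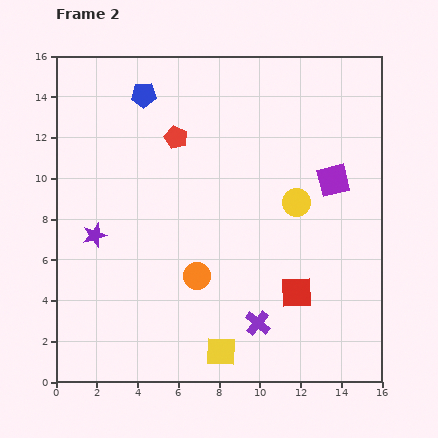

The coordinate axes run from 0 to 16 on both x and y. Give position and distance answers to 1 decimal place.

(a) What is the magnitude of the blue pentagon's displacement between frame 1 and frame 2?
3.5

The blue pentagon moved from (2.3, 11.2) to (4.3, 14.1), a distance of √(2.0² + 2.9²) ≈ 3.5.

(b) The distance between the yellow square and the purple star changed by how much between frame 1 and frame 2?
+5.9

Distance in frame 1: 2.5. Distance in frame 2: 8.4.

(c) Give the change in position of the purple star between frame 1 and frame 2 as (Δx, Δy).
(-1.1, 0.9)

The purple star was at (3.0, 6.3) in frame 1 and (1.9, 7.2) in frame 2.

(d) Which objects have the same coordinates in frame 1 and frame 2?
the purple square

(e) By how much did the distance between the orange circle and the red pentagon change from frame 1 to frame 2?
-3.6

Distance in frame 1: 10.5. Distance in frame 2: 6.9.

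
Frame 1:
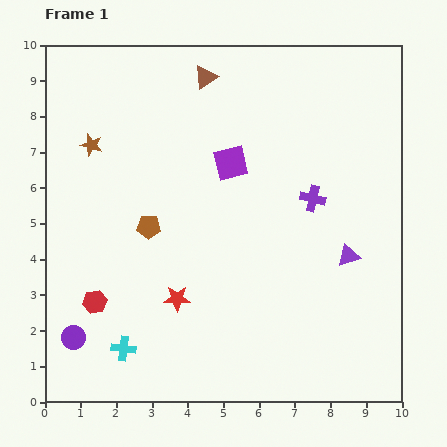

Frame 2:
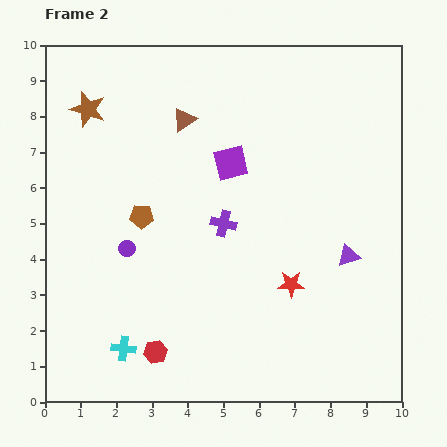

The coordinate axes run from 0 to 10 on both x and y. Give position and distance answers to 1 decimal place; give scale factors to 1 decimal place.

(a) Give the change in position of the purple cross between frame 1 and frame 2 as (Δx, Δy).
(-2.5, -0.7)

The purple cross was at (7.5, 5.7) in frame 1 and (5.0, 5.0) in frame 2.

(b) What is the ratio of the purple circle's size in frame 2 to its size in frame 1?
0.7×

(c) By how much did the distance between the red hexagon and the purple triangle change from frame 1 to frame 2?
-1.2

Distance in frame 1: 7.2. Distance in frame 2: 6.0.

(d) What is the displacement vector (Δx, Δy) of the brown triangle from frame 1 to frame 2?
(-0.6, -1.2)

The brown triangle was at (4.5, 9.1) in frame 1 and (3.9, 7.9) in frame 2.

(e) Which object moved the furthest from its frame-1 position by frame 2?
the red star

(moved 3.2; next 2.9)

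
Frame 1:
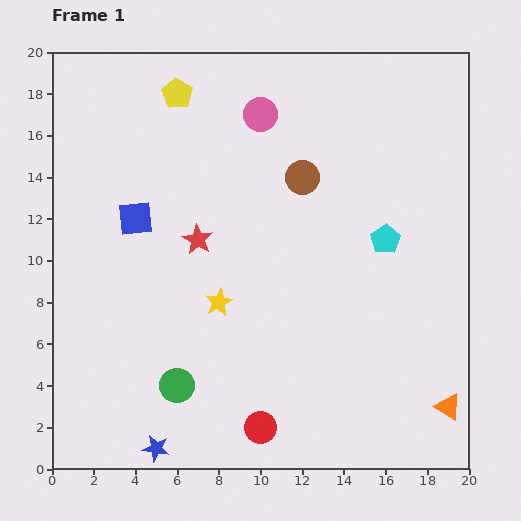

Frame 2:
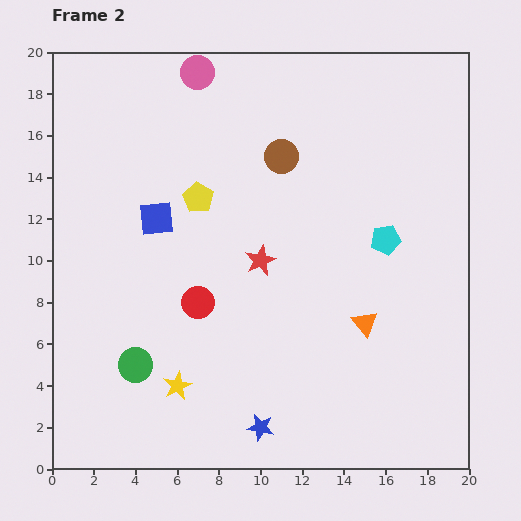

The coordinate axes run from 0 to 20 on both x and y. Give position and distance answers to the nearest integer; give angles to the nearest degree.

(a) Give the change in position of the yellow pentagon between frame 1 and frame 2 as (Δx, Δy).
(1, -5)

The yellow pentagon was at (6, 18) in frame 1 and (7, 13) in frame 2.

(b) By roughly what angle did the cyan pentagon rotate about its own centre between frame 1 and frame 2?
22° clockwise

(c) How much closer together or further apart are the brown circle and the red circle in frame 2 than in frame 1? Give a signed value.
-4

Distance in frame 1: 12. Distance in frame 2: 8.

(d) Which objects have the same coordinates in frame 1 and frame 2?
the cyan pentagon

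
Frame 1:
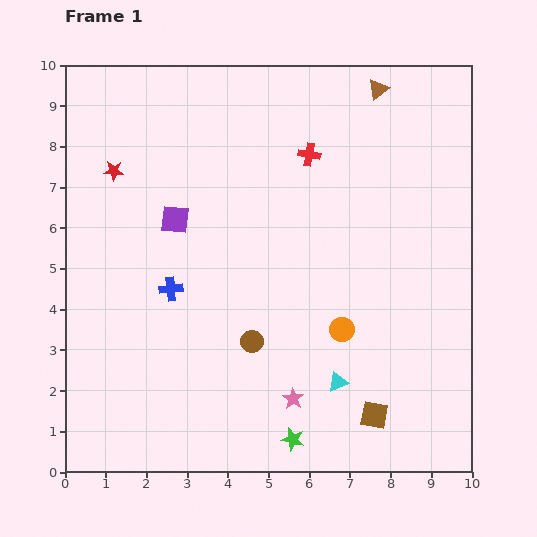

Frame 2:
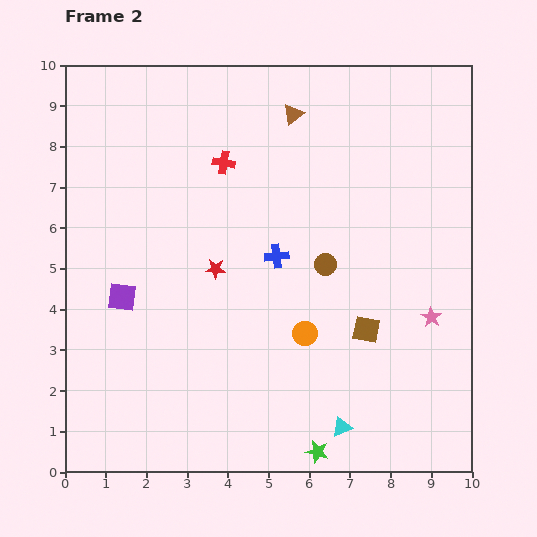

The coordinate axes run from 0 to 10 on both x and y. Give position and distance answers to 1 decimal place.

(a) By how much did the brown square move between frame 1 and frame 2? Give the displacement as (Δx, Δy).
(-0.2, 2.1)

The brown square was at (7.6, 1.4) in frame 1 and (7.4, 3.5) in frame 2.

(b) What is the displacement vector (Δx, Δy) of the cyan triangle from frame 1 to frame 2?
(0.1, -1.1)

The cyan triangle was at (6.7, 2.2) in frame 1 and (6.8, 1.1) in frame 2.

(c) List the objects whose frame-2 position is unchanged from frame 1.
none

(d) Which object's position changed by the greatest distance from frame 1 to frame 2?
the pink star

(moved 3.9; next 3.5)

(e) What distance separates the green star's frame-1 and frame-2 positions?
0.7

The green star moved from (5.6, 0.8) to (6.2, 0.5), a distance of √(0.6² + 0.3²) ≈ 0.7.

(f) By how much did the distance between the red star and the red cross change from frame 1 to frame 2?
-2.2

Distance in frame 1: 4.8. Distance in frame 2: 2.6.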